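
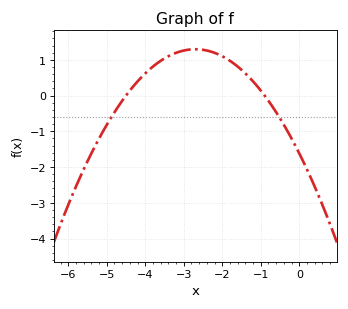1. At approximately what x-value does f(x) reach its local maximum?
-2.7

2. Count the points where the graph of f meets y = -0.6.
2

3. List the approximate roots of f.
-4.5, -0.9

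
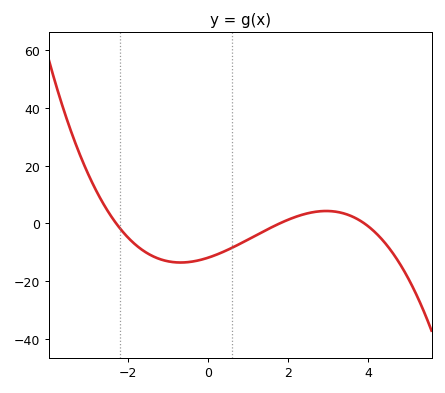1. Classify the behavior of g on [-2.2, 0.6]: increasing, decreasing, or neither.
neither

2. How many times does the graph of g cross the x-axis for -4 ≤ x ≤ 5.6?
3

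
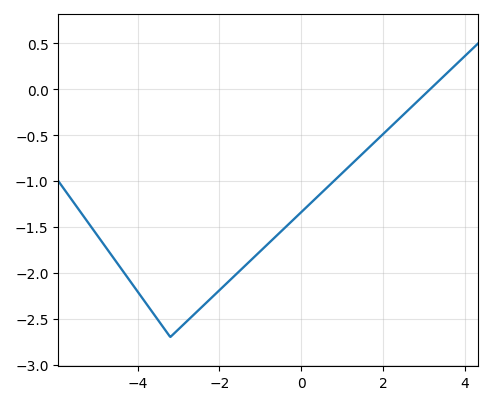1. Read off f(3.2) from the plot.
0.024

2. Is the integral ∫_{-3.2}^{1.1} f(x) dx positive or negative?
negative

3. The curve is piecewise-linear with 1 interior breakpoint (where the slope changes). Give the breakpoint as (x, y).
(-3.2, -2.7)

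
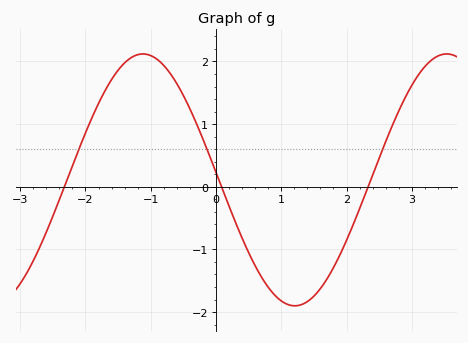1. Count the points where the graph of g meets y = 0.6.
3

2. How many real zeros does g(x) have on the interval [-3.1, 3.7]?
3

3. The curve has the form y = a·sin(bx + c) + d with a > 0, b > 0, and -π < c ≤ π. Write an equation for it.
y = 2.01sin(1.4x + 3.1) + 0.11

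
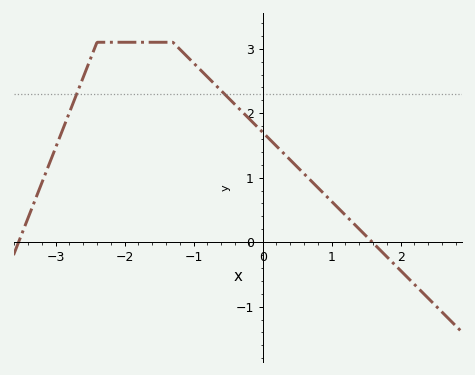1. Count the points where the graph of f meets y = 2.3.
2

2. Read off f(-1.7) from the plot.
3.1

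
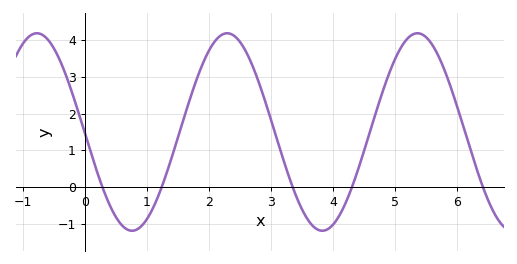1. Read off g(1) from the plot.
-0.867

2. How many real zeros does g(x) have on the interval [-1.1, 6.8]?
5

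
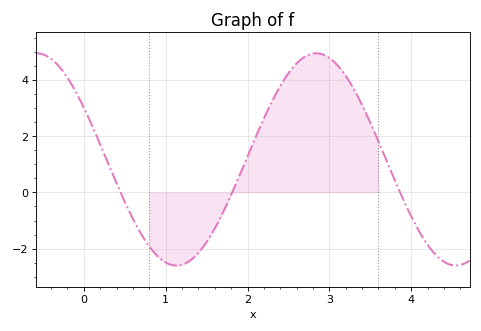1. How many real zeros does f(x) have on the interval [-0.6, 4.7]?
3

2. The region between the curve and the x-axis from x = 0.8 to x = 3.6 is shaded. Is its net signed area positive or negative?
positive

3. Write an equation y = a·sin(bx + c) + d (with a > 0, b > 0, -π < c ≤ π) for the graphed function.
y = 3.77sin(1.8x + 2.6) + 1.17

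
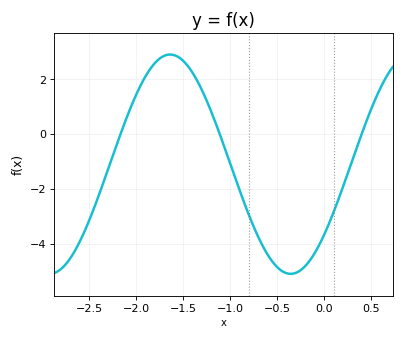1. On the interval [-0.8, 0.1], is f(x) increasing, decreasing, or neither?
neither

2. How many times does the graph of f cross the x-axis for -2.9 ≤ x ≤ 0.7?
3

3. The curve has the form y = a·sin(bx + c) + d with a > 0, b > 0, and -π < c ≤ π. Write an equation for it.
y = 4sin(2.45x - 0.692) - 1.09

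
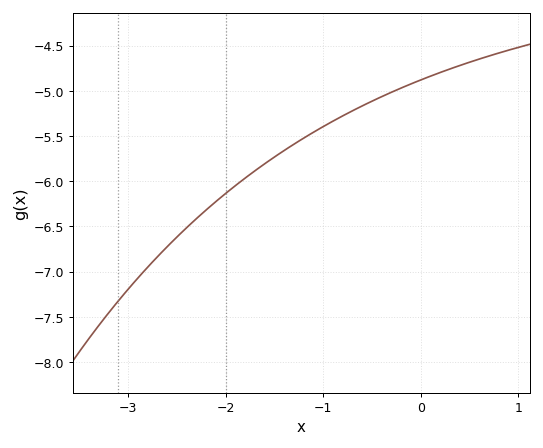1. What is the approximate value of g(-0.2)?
-4.95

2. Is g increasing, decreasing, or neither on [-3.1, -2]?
increasing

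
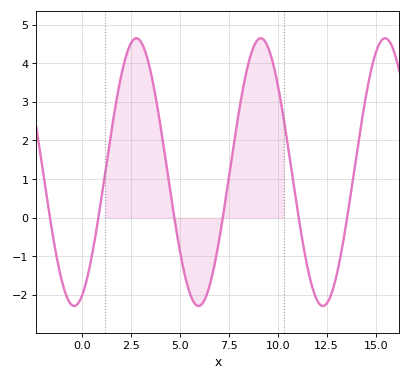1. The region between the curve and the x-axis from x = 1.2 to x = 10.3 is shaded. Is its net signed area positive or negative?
positive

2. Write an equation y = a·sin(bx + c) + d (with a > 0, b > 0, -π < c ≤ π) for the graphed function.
y = 3.47sin(0.99x - 1.2) + 1.18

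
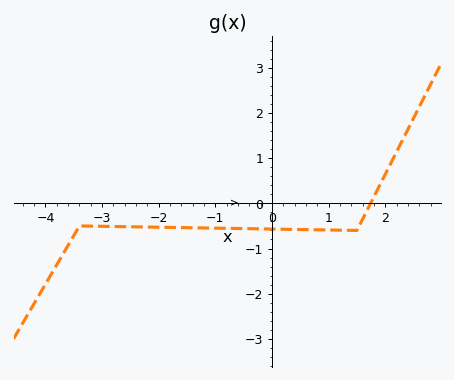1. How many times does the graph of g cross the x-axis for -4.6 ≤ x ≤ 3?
1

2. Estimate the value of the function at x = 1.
-0.59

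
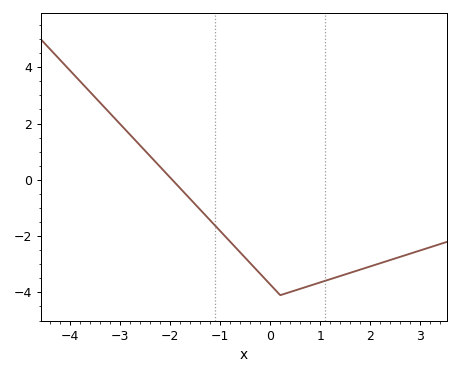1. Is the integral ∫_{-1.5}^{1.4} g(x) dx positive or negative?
negative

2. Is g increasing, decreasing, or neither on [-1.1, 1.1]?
neither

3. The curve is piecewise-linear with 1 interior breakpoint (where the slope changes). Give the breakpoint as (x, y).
(0.2, -4.1)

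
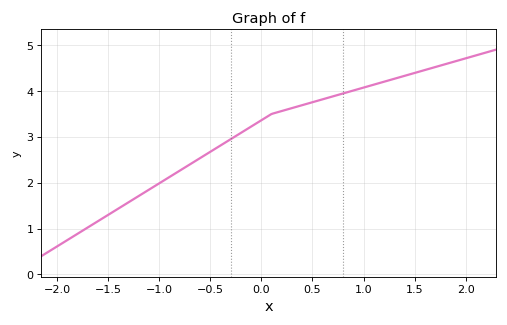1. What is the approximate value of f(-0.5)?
2.7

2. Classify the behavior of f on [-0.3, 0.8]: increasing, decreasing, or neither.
increasing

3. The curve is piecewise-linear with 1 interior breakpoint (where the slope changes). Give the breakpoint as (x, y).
(0.1, 3.5)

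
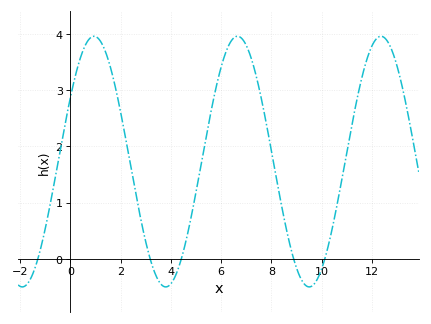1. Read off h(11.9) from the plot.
3.68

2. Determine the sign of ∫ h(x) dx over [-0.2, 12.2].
positive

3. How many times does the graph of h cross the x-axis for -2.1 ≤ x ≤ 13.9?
5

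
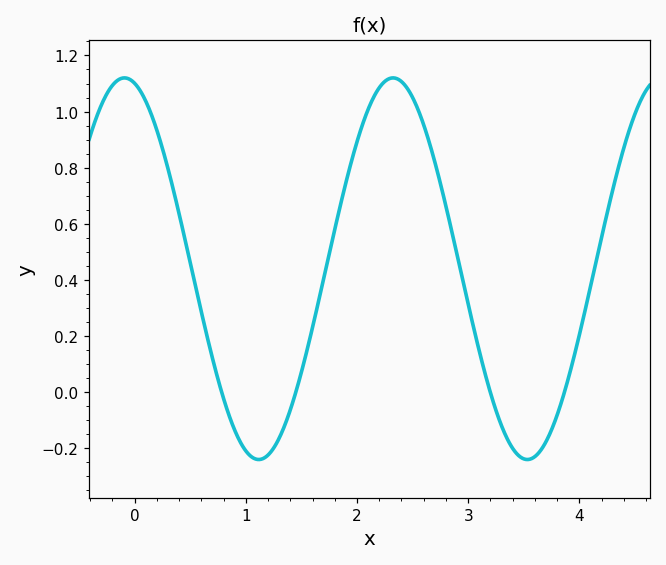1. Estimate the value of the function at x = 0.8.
-0.02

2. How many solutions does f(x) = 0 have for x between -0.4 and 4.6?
4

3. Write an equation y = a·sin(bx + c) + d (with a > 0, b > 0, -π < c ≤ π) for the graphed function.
y = 0.68sin(2.6x + 1.8) + 0.44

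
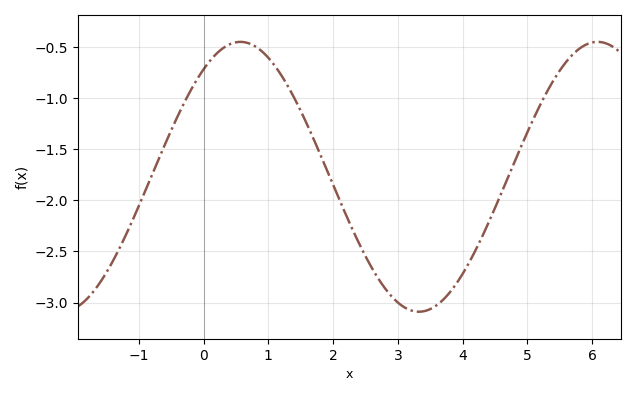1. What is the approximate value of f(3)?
-3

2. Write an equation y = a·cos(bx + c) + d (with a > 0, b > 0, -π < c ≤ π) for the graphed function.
y = 1.32cos(1.14x - 0.65) - 1.77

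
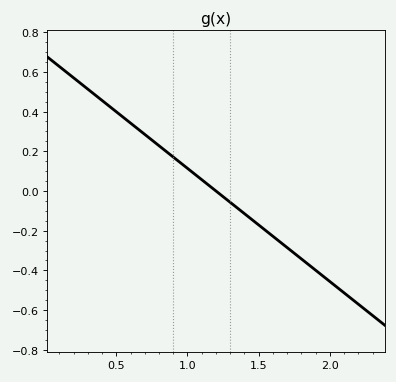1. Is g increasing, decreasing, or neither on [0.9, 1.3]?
decreasing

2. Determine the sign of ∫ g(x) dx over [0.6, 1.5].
positive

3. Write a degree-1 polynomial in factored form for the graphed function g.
y = -0.57(x - 1.2)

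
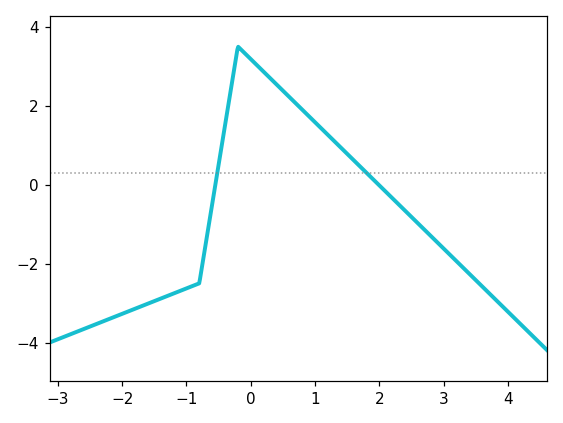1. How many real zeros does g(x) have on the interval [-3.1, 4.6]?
2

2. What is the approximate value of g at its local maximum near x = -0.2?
3.4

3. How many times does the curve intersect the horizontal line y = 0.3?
2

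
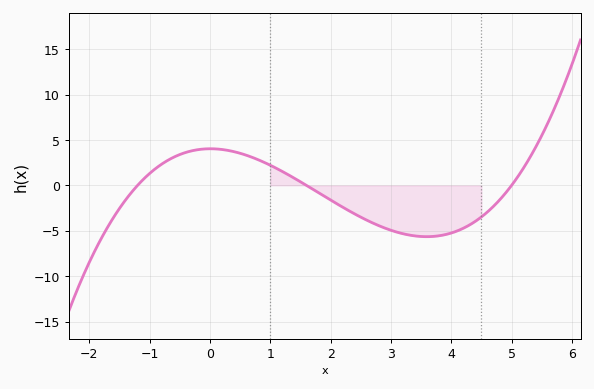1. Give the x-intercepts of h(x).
-1.2, 1.6, 5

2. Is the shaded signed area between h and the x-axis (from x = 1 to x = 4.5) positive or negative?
negative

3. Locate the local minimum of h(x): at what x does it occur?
3.6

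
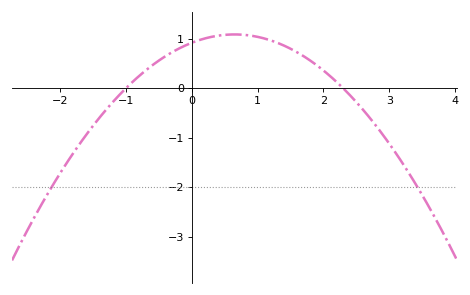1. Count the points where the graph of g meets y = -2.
2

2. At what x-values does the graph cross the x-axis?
-1, 2.3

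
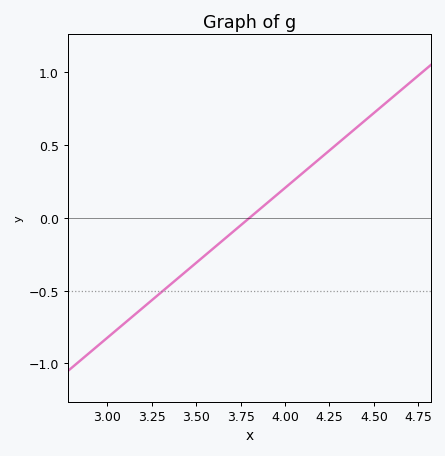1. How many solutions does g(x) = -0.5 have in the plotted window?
1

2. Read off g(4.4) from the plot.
0.6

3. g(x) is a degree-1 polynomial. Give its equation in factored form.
y = 1.03(x - 3.8)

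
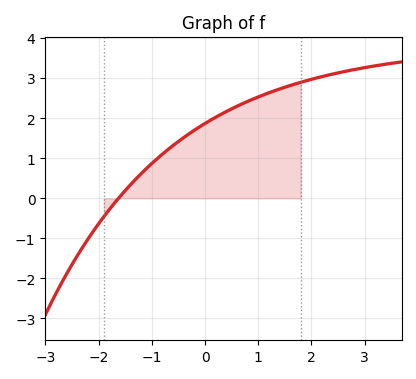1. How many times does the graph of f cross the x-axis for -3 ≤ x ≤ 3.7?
1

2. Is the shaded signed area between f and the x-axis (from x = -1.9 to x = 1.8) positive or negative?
positive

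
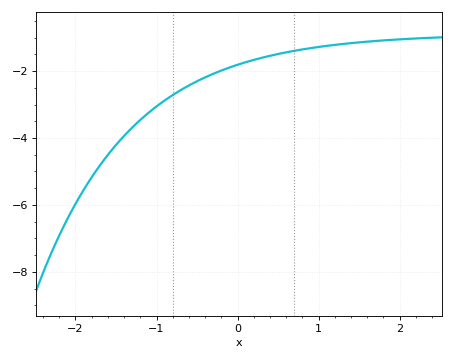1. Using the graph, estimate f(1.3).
-1.19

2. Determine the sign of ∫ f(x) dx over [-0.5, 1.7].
negative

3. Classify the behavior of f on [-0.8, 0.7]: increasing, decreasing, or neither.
increasing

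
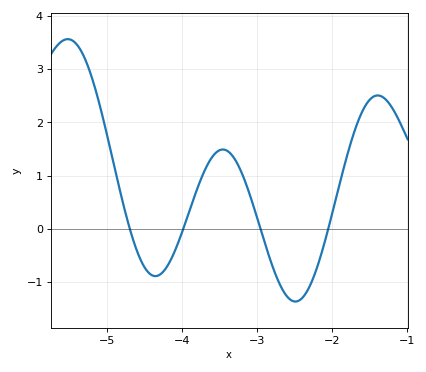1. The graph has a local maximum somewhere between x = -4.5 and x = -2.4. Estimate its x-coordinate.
-3.45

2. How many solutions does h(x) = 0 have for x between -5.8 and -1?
4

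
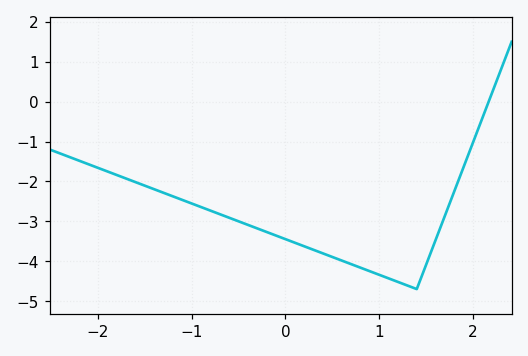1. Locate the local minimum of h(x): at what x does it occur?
1.4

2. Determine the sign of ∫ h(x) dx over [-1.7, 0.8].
negative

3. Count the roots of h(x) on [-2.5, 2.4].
1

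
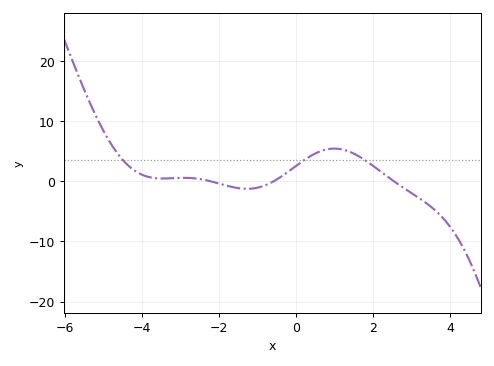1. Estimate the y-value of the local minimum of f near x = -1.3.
-1.24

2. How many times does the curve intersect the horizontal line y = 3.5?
3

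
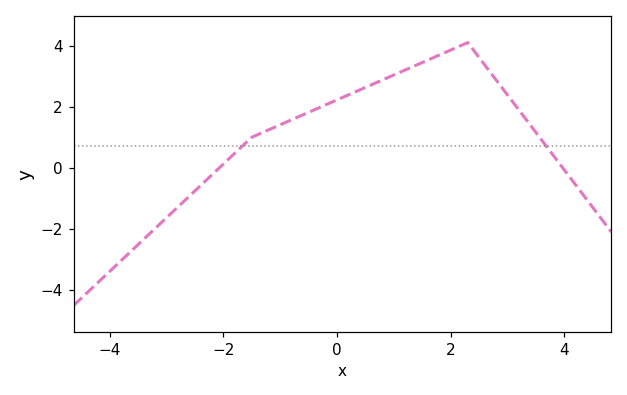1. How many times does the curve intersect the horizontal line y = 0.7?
2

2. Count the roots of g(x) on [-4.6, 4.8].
2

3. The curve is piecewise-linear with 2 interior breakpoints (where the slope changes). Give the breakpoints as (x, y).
(-1.5, 1); (2.3, 4.1)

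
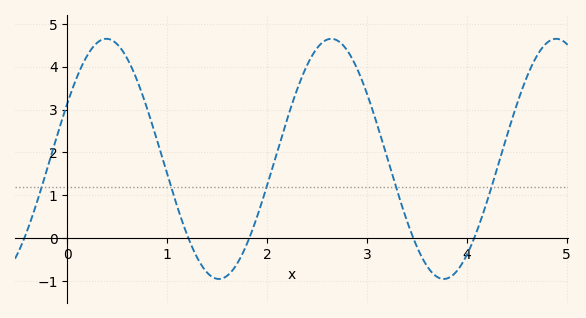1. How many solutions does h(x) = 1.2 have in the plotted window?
5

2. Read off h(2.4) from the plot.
4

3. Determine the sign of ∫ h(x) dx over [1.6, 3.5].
positive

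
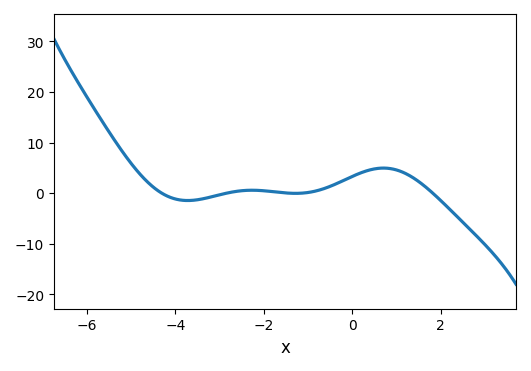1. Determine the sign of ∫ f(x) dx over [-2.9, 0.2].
positive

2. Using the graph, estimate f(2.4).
-4.85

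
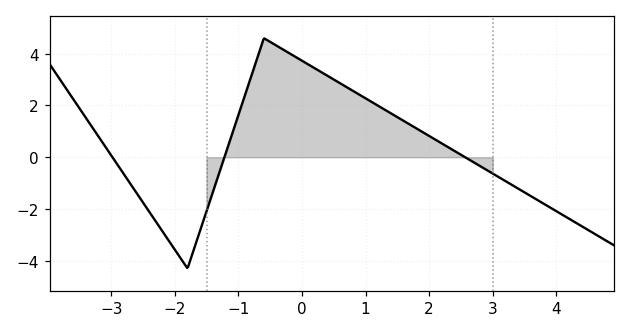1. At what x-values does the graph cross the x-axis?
-2.98, -1.22, 2.57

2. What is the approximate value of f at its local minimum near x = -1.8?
-4.3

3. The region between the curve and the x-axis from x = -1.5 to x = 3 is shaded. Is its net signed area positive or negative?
positive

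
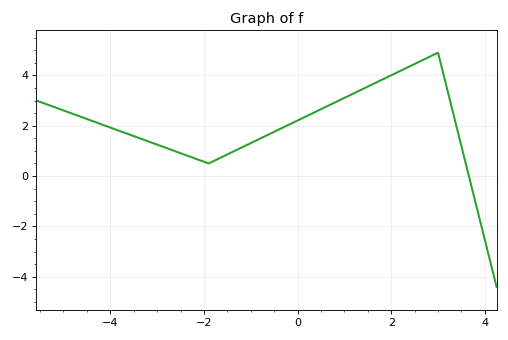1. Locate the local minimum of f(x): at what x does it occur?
-1.8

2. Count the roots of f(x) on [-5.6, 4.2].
1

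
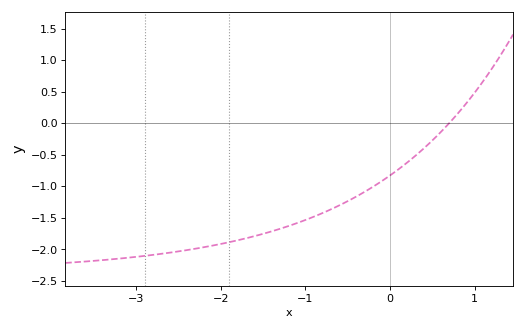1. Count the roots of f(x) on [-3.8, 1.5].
1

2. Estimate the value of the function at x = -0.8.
-1.43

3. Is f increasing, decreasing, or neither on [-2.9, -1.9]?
increasing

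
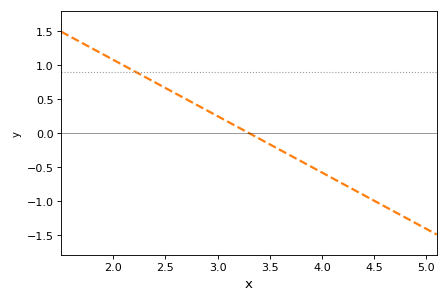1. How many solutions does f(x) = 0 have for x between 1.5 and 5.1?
1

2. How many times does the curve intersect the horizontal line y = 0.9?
1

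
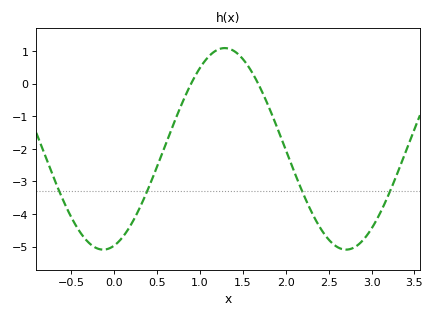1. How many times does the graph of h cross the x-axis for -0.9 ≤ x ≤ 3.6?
2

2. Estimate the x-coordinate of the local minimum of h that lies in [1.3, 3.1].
2.7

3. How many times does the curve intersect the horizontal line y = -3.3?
4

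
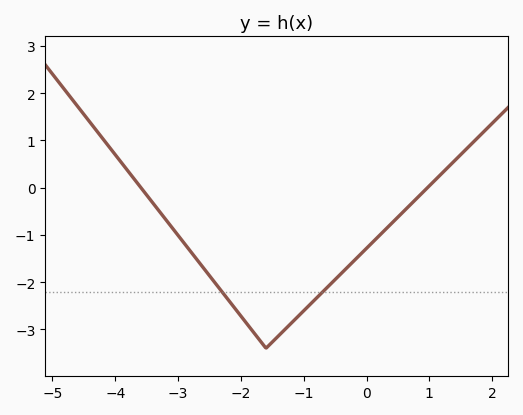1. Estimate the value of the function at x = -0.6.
-2.08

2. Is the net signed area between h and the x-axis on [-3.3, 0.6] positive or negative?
negative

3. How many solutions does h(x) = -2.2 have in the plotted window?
2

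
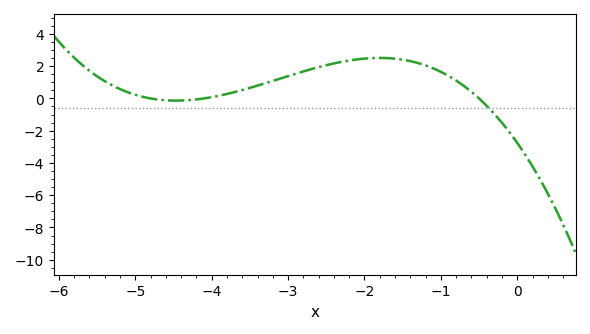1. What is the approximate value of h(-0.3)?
-0.958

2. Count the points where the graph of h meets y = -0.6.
1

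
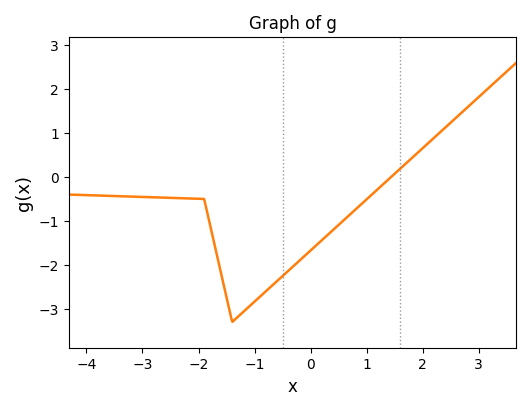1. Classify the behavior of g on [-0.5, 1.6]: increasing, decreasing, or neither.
increasing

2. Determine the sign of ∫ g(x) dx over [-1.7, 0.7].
negative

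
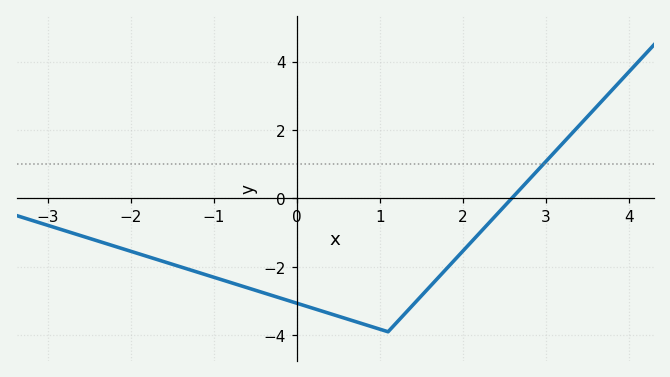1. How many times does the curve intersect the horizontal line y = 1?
1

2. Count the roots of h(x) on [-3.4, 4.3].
1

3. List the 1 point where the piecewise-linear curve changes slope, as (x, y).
(1.1, -3.9)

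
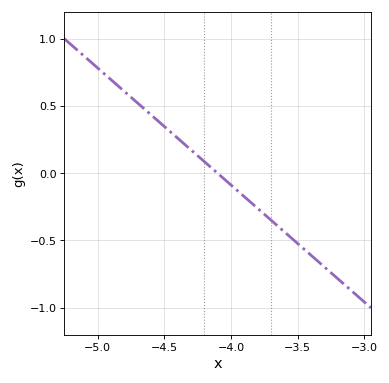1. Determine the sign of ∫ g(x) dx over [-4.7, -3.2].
negative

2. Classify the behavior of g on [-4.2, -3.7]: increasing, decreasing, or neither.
decreasing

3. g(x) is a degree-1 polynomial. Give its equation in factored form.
y = -0.87(x + 4.1)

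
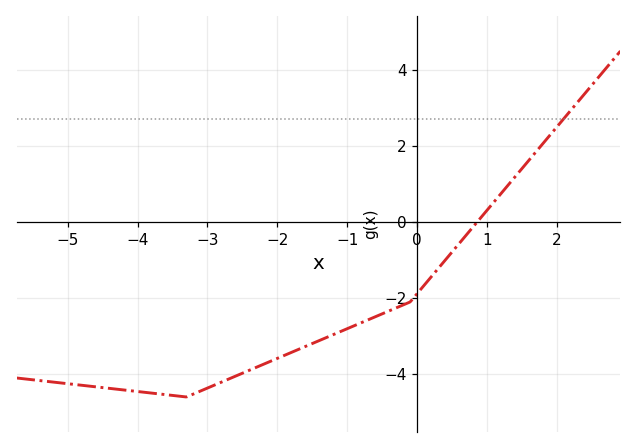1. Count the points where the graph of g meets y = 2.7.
1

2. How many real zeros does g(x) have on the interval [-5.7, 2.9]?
1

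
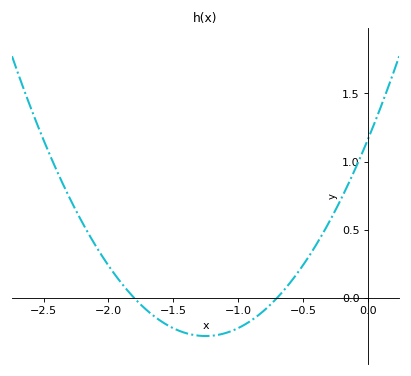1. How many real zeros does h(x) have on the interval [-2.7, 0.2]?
2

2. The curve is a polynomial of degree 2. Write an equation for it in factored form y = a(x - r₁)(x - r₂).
y = 0.92(x + 1.8)(x + 0.7)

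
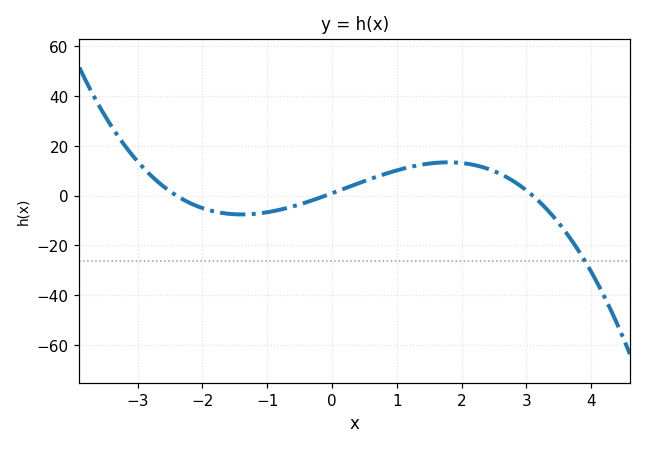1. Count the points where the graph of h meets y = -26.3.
1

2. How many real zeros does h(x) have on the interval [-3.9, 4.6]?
3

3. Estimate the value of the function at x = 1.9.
14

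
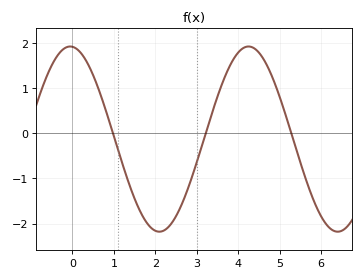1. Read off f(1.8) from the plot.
-2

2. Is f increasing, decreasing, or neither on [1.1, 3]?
neither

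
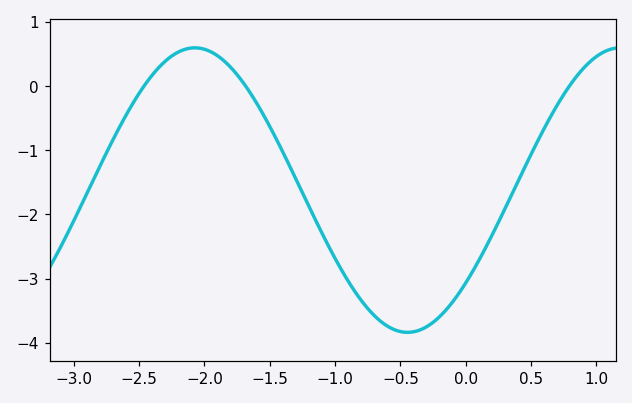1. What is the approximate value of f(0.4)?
-1.5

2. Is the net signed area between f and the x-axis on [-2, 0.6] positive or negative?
negative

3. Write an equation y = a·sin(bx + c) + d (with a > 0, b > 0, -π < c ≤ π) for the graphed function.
y = 2.22sin(1.9x - 0.71) - 1.62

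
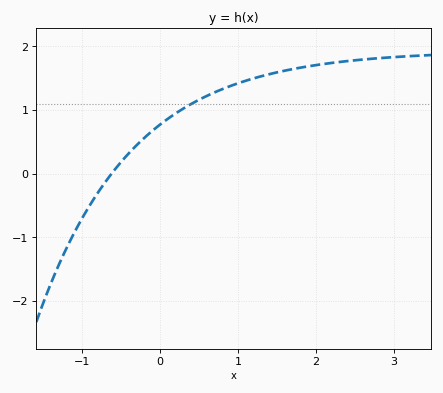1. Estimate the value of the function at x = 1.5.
1.6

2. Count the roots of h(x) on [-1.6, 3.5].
1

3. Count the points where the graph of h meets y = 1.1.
1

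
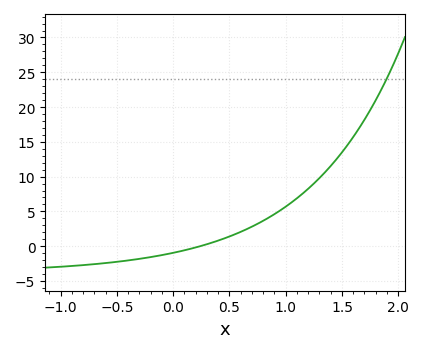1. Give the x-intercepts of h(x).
0.241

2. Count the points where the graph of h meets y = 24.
1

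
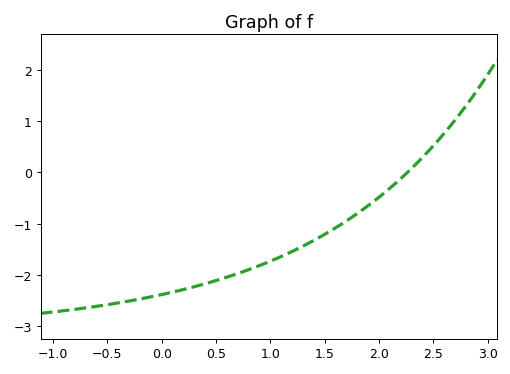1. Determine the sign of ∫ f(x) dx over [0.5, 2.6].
negative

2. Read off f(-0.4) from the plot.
-2.5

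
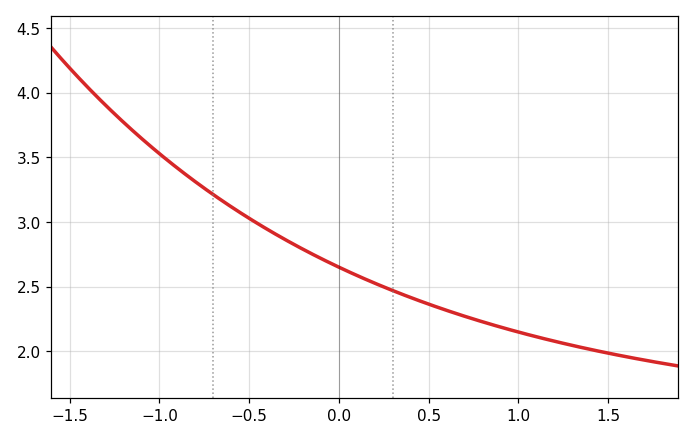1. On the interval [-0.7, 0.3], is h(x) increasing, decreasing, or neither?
decreasing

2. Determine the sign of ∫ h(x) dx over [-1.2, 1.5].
positive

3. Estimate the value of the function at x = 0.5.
2.36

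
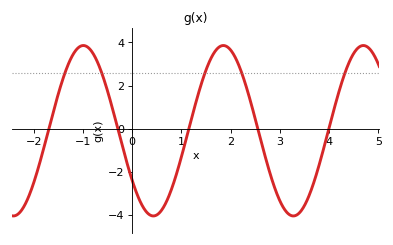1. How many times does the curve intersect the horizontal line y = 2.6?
5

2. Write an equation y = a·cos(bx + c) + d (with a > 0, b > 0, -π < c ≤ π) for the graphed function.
y = 3.95cos(2.2x + 2.2) - 0.09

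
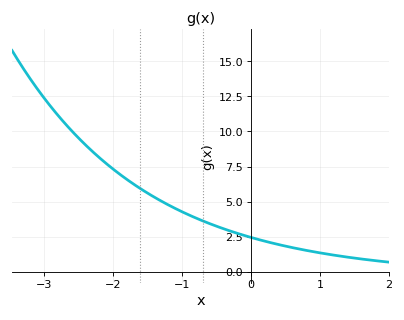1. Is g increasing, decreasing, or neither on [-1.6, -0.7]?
decreasing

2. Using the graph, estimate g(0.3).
2.06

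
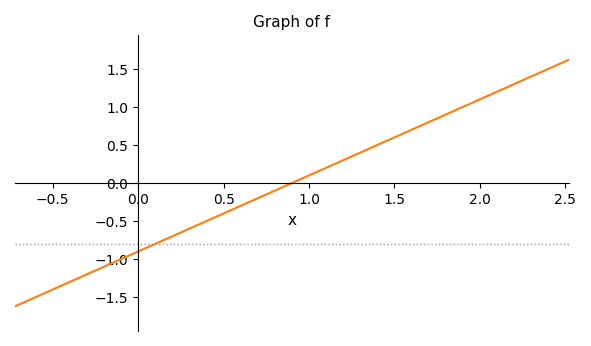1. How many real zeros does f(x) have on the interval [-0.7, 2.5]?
1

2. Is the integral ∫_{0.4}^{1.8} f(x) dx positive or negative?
positive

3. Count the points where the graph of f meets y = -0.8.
1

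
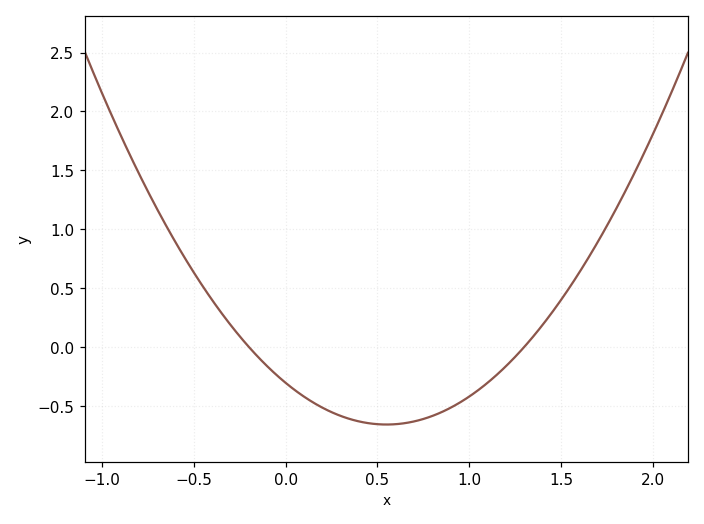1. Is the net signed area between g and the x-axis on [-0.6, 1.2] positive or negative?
negative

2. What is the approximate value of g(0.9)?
-0.5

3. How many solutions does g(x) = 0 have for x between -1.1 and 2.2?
2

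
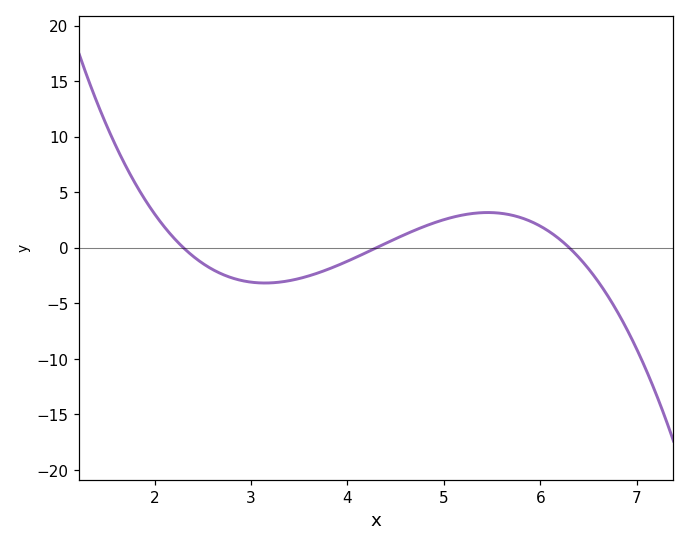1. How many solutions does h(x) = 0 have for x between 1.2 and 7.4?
3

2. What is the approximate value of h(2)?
3.06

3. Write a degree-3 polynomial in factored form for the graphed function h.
y = -1.03(x - 2.3)(x - 4.3)(x - 6.3)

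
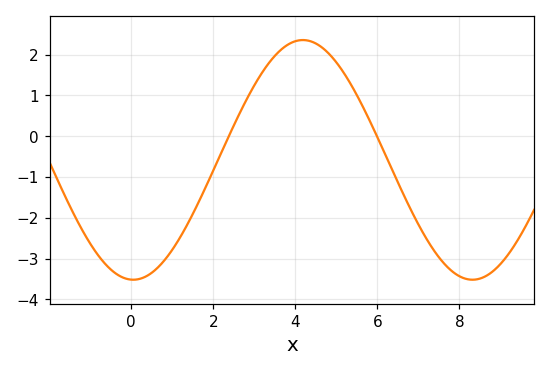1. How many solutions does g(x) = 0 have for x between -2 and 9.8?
2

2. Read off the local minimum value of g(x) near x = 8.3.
-3.5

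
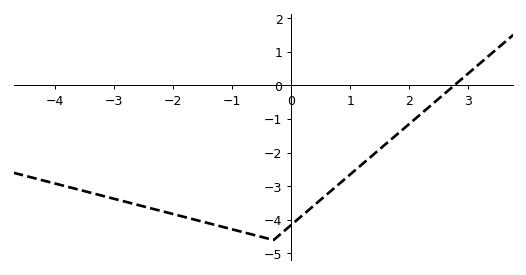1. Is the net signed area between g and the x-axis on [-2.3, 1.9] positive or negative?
negative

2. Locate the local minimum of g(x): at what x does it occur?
-0.303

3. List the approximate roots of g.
2.76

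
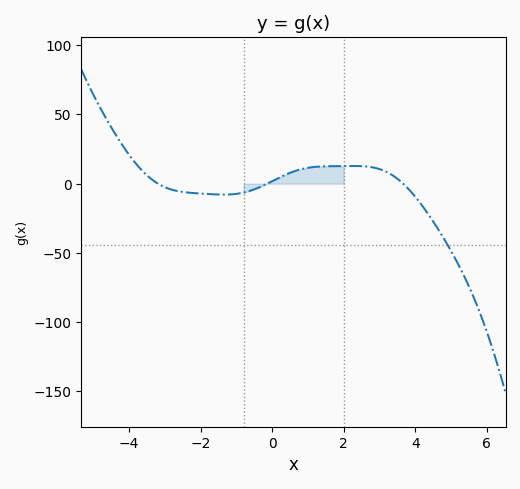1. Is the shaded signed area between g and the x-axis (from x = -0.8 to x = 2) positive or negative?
positive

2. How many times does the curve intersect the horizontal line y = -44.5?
1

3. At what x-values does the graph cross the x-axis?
-3.2, -0.2, 3.6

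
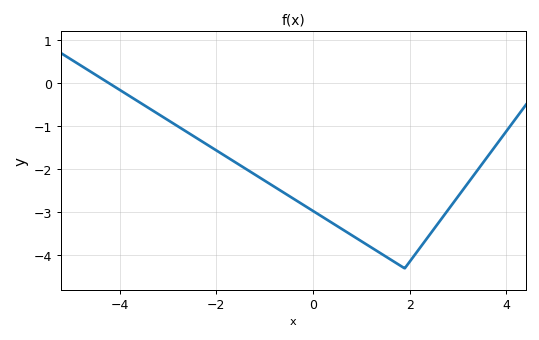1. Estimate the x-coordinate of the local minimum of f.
1.9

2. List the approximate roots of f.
-4.22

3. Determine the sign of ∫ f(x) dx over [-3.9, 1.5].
negative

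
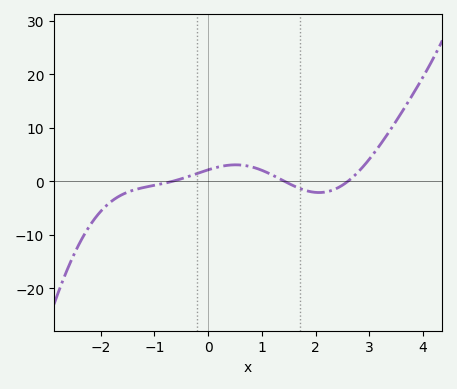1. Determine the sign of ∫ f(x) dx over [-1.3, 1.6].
positive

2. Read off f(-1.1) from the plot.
-1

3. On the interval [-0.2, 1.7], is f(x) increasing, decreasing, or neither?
neither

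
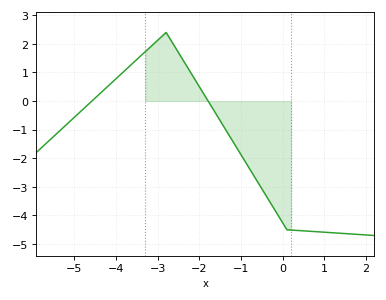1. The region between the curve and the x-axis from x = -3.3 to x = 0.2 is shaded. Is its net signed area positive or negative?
negative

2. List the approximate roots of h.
-4.58, -1.79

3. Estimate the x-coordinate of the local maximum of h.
-2.8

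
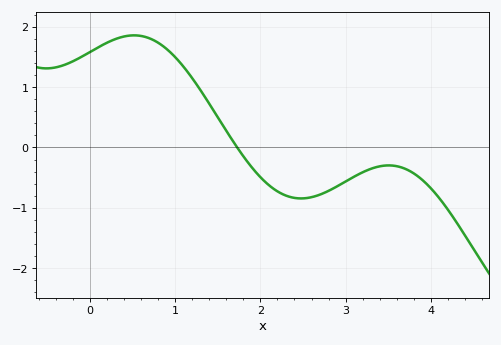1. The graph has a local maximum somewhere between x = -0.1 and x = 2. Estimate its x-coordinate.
0.516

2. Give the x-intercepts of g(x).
1.73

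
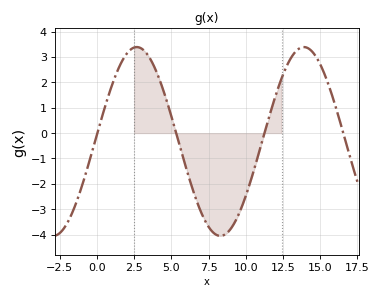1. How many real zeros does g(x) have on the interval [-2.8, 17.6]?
4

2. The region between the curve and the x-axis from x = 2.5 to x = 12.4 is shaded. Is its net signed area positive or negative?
negative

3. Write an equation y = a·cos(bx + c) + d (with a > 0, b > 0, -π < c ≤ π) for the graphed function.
y = 3.72cos(0.56x - 1.5) - 0.33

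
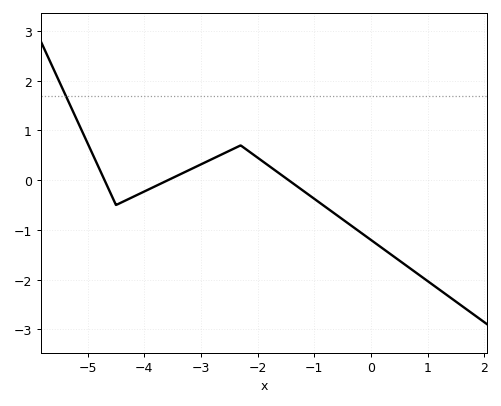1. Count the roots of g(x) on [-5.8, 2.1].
3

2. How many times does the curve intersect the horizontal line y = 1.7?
1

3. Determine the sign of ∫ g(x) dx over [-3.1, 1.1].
negative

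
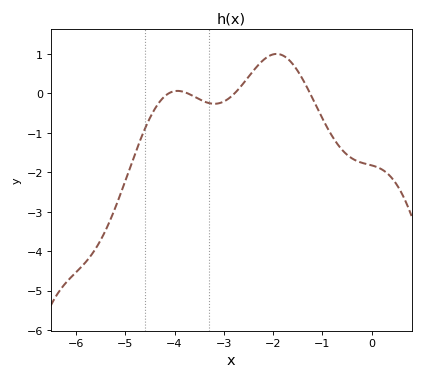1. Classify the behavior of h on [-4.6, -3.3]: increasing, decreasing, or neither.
neither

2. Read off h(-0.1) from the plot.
-1.8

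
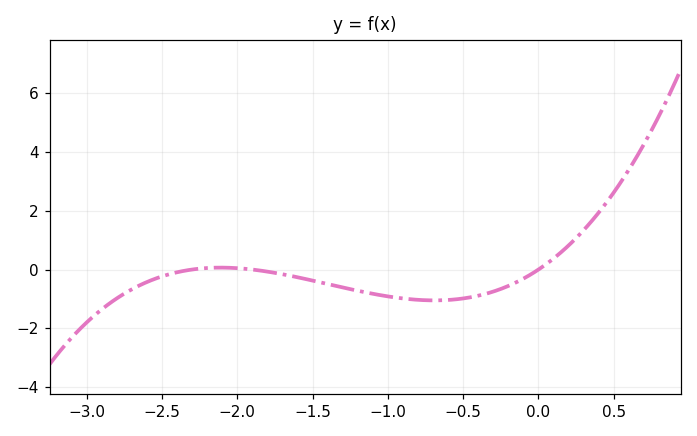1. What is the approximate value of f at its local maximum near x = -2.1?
0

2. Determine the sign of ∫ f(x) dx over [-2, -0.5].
negative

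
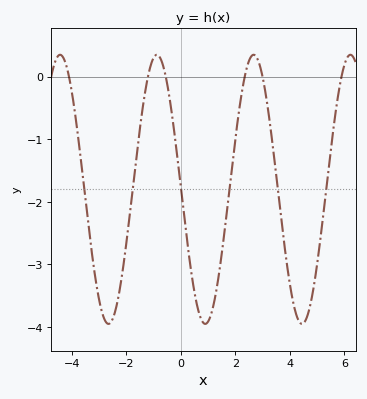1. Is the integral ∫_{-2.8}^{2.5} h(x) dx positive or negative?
negative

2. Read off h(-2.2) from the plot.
-3.3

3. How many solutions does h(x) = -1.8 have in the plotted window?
6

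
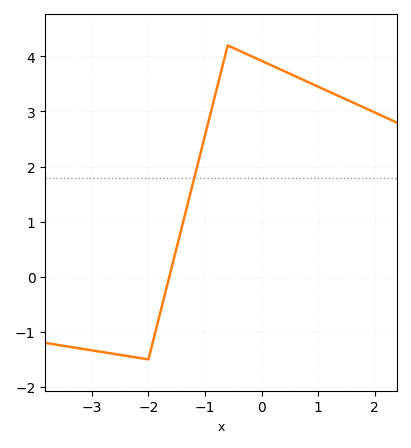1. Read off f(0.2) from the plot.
3.8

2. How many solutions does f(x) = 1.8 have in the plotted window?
1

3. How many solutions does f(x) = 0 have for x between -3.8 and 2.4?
1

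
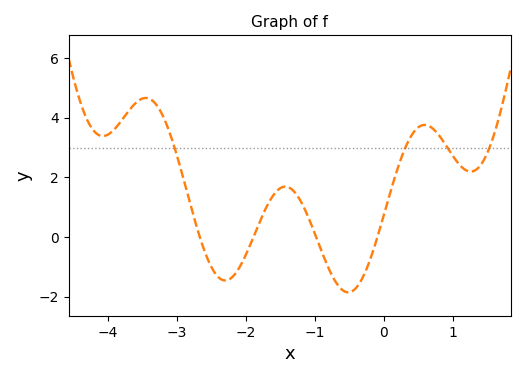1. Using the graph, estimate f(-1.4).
1.6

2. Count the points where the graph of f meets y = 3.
4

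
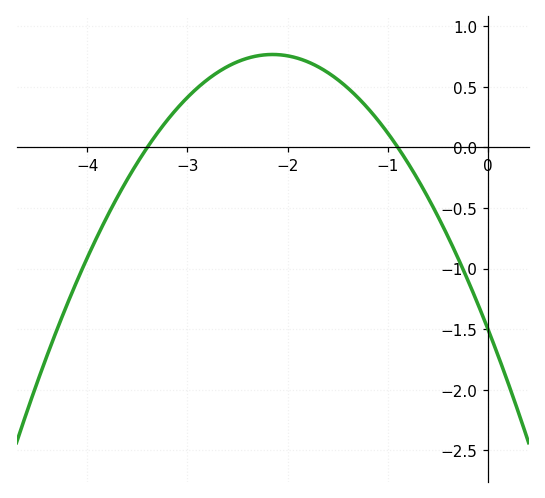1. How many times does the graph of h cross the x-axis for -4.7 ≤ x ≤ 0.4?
2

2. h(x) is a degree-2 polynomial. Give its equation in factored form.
y = -0.49(x + 3.4)(x + 0.9)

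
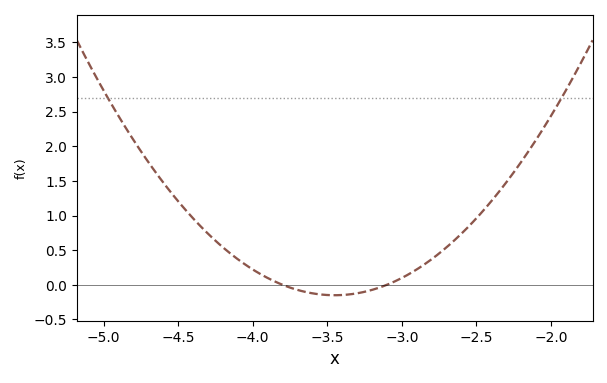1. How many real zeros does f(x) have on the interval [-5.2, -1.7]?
2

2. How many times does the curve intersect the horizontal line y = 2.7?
2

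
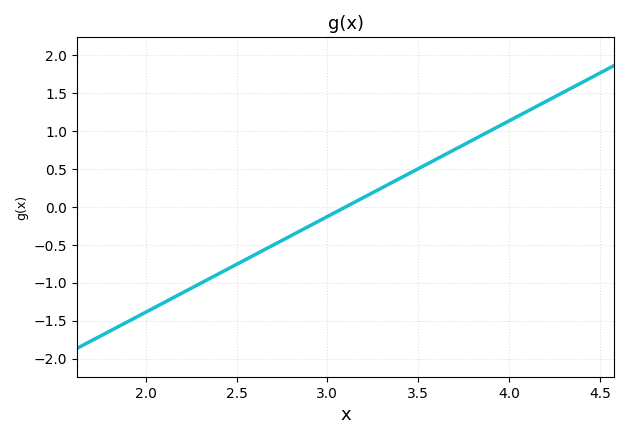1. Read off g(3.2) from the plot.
0.126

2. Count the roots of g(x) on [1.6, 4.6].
1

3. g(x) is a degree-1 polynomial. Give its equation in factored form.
y = 1.26(x - 3.1)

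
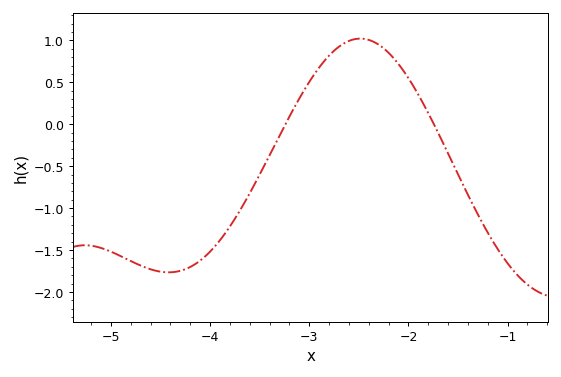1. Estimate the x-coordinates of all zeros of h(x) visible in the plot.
-3.24, -1.74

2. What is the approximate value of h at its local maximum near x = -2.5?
1.02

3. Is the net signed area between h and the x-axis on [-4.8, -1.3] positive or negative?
negative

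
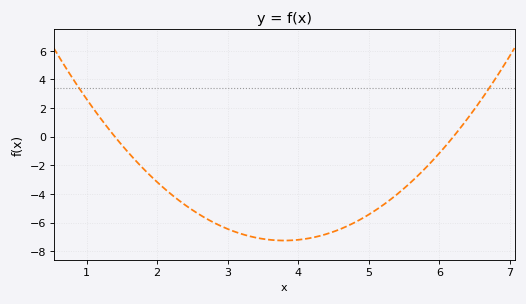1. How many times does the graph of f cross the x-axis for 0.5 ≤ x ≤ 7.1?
2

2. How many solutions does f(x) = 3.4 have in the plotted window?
2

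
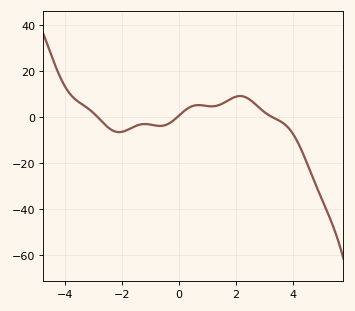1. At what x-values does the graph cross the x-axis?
-2.8, 0, 3.2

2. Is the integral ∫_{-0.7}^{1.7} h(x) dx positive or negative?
positive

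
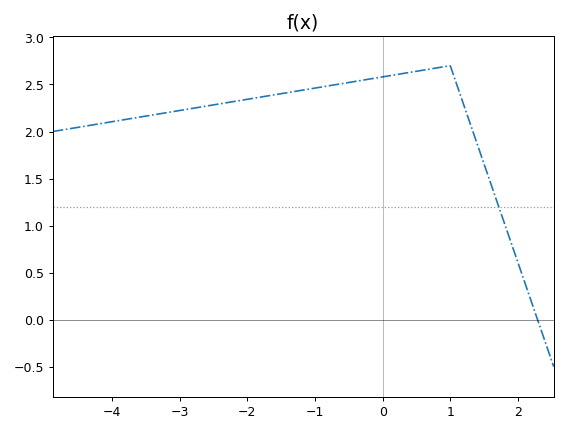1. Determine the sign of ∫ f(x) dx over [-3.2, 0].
positive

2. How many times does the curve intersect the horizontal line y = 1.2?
1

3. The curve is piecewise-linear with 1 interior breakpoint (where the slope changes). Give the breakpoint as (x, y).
(1, 2.7)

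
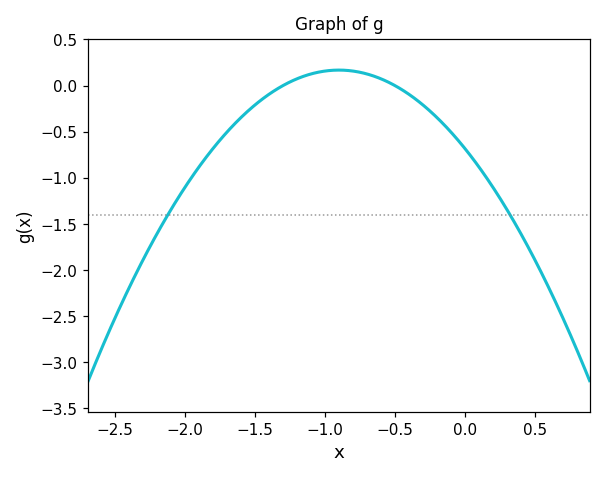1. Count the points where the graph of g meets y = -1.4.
2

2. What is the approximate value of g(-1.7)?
-0.504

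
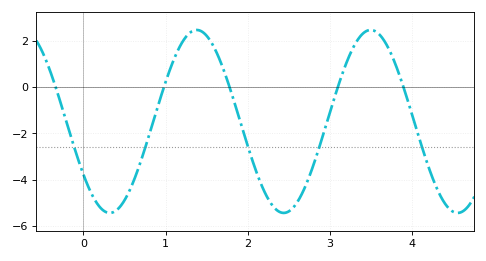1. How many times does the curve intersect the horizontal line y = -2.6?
5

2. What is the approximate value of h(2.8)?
-3.34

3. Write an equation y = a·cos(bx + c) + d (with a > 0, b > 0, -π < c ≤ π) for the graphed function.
y = 3.95cos(2.97x + 2.19) - 1.48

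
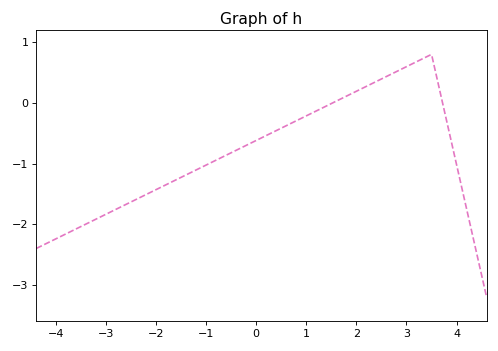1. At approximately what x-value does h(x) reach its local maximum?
3.5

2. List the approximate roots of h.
1.53, 3.72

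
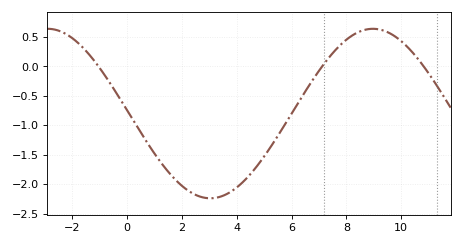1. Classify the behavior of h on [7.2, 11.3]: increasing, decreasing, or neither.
neither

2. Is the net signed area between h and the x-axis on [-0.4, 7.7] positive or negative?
negative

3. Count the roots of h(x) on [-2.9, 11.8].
3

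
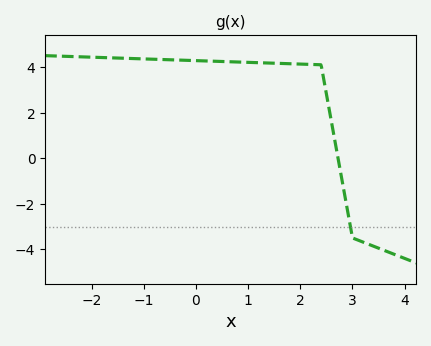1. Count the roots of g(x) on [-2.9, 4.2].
1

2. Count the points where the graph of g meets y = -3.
1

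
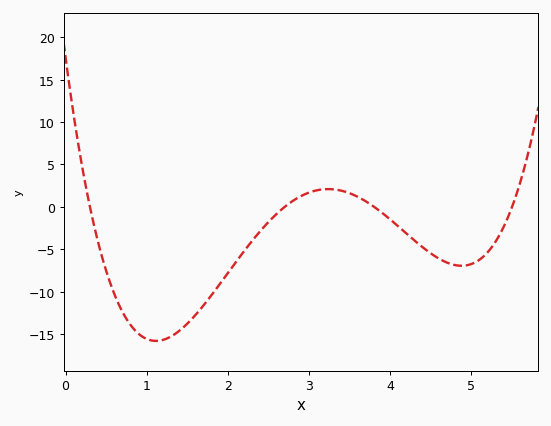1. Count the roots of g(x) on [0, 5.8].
4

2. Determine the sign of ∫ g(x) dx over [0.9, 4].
negative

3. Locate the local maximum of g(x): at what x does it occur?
3.23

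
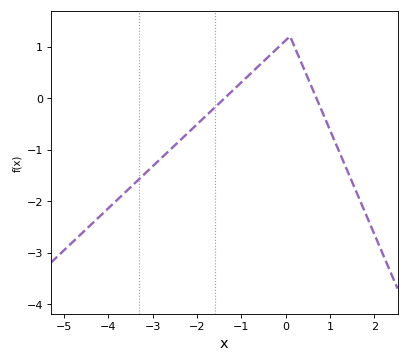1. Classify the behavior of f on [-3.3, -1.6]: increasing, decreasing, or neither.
increasing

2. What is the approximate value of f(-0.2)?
1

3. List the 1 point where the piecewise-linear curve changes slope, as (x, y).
(0.1, 1.2)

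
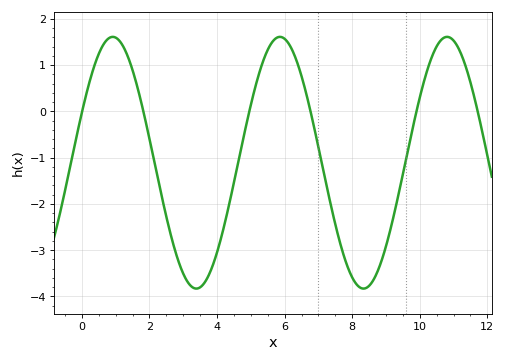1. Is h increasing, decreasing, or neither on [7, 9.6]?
neither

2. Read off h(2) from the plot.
-0.6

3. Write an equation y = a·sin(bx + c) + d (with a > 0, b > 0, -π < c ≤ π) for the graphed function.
y = 2.72sin(1.3x + 0.41) - 1.11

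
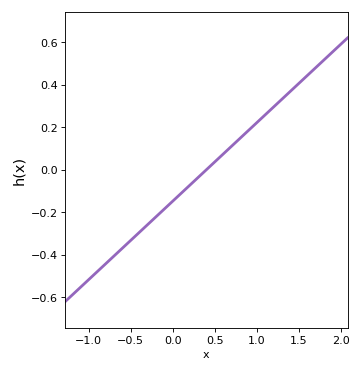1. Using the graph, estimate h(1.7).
0.48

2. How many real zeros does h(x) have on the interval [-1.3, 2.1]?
1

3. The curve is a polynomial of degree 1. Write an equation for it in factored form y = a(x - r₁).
y = 0.37(x - 0.4)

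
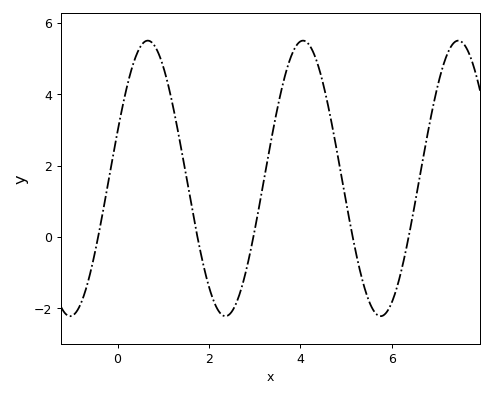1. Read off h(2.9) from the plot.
-0.4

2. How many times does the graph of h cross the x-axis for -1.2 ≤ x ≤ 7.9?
5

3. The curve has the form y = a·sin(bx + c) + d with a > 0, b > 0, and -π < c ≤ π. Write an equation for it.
y = 3.86sin(1.9x + 0.35) + 1.64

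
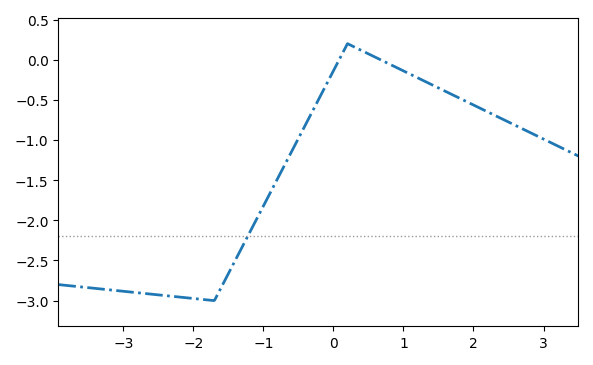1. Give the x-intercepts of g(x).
0.1, 0.7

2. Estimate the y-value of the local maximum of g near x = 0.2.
0.2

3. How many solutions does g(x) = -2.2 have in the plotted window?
1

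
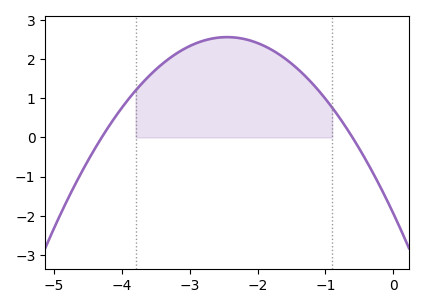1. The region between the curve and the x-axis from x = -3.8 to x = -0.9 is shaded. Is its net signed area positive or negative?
positive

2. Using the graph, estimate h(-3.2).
2.1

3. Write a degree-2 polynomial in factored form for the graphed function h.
y = -0.75(x + 4.3)(x + 0.6)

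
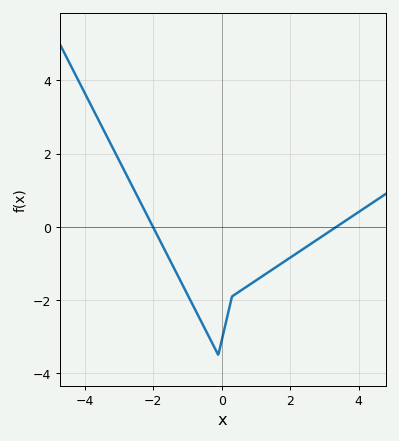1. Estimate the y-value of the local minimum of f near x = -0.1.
-3.5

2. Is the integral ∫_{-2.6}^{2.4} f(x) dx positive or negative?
negative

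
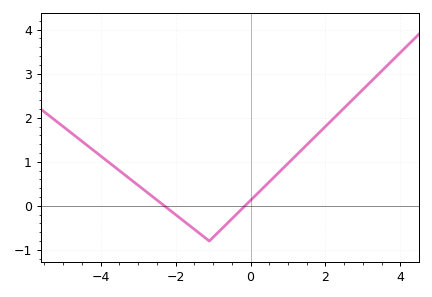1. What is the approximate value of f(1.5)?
1.4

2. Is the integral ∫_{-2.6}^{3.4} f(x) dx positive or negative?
positive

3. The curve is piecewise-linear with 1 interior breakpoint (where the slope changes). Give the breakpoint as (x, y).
(-1.1, -0.8)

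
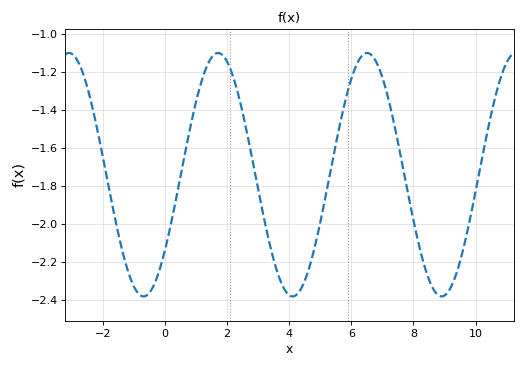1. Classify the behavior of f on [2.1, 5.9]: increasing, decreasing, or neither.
neither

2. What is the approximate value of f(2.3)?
-1.28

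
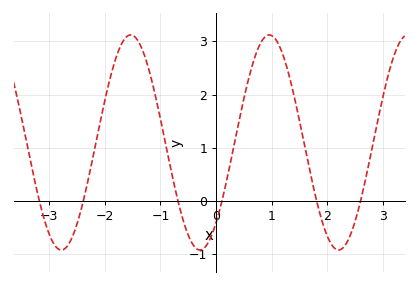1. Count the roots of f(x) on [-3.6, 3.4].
6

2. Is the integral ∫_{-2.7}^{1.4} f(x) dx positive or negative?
positive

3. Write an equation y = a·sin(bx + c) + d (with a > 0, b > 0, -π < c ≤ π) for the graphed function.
y = 2.02sin(2.52x - 0.842) + 1.1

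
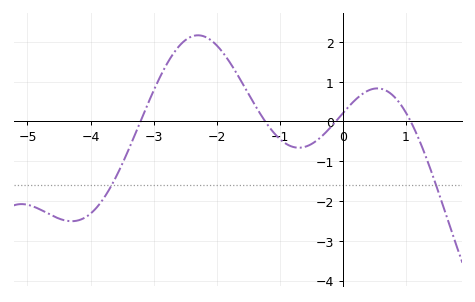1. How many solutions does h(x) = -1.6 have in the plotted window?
2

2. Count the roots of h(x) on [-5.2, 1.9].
4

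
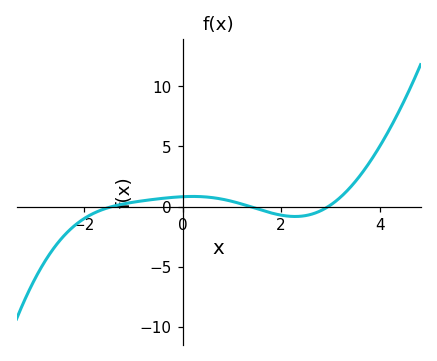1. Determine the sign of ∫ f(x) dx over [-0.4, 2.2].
positive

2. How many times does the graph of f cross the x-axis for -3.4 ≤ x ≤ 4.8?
3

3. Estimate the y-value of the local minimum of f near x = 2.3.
-0.827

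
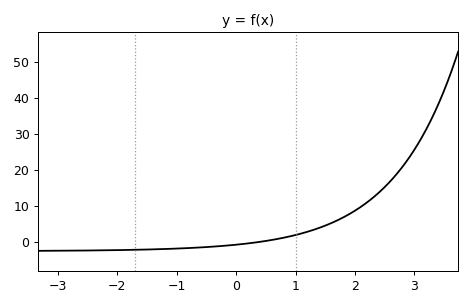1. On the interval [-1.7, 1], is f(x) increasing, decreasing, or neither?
increasing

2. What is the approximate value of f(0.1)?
-0.688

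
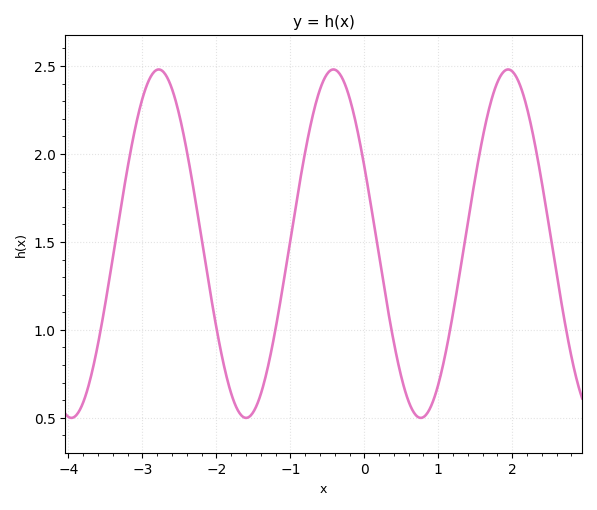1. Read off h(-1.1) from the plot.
1.25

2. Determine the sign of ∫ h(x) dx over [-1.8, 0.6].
positive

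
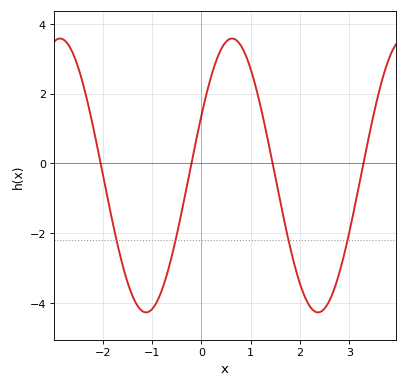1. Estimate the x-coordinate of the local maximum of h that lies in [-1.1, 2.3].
0.621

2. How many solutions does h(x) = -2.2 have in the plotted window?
4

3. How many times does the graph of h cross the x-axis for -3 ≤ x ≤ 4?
4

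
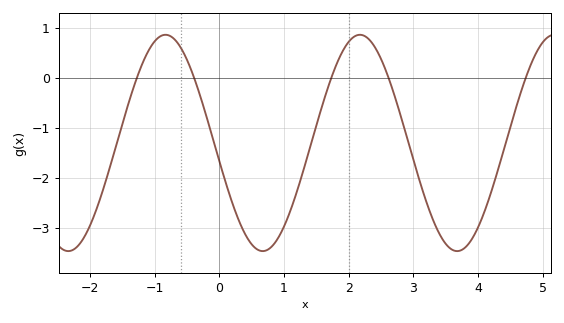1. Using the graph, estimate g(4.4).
-1.43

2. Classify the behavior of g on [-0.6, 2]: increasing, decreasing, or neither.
neither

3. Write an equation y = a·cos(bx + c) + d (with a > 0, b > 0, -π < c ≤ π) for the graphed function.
y = 2.16cos(2.09x + 1.74) - 1.3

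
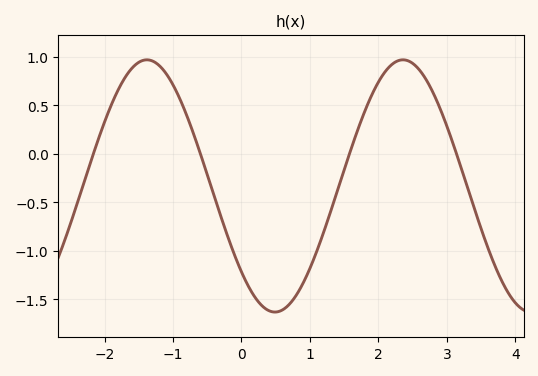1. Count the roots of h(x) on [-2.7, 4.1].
4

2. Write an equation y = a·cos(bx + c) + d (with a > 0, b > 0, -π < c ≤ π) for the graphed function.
y = 1.3cos(1.7x + 2.3) - 0.33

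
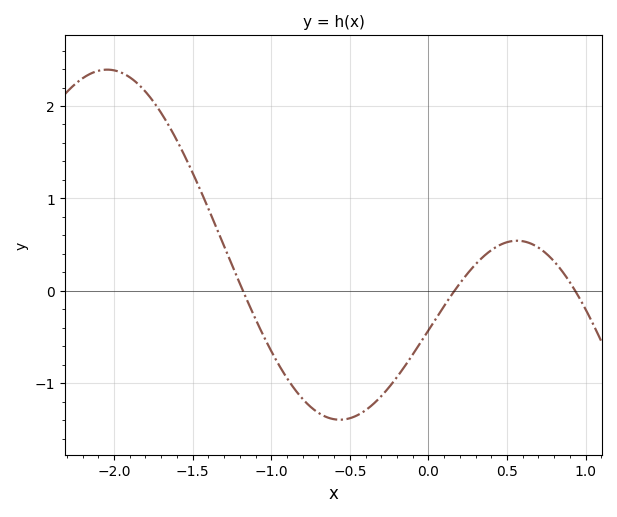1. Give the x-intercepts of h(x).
-1.18, 0.165, 0.934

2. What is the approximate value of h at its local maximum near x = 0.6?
0.542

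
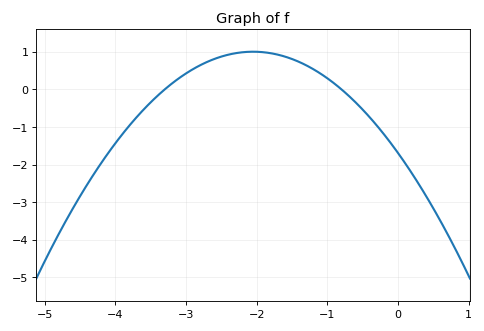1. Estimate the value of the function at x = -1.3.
0.6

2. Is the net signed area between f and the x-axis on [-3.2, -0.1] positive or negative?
positive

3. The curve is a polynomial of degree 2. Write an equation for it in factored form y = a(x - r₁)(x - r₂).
y = -0.64(x + 3.3)(x + 0.8)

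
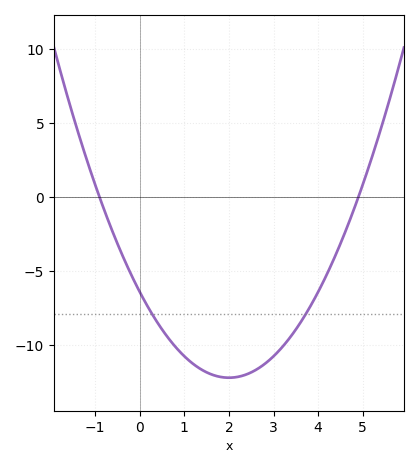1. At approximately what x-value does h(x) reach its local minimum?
2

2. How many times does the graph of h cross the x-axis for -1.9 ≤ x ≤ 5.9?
2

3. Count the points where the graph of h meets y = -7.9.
2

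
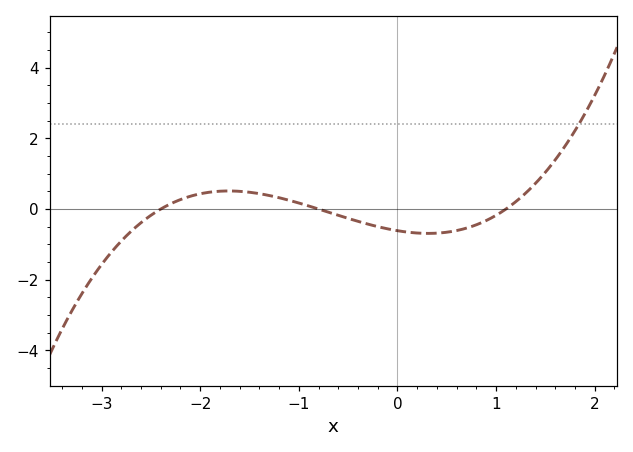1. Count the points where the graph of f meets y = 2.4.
1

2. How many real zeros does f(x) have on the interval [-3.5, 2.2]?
3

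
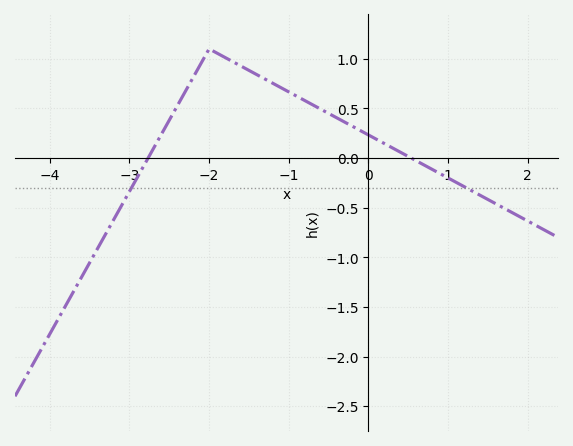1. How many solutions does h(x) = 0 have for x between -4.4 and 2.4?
2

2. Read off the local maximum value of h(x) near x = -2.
1.1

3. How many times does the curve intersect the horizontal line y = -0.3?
2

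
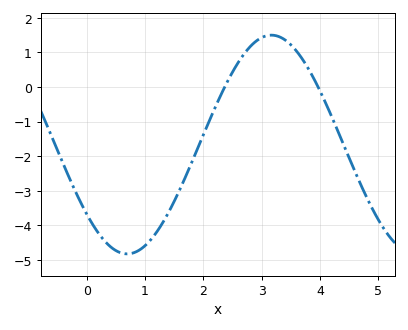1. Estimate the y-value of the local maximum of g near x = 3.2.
1.5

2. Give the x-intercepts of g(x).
2.4, 4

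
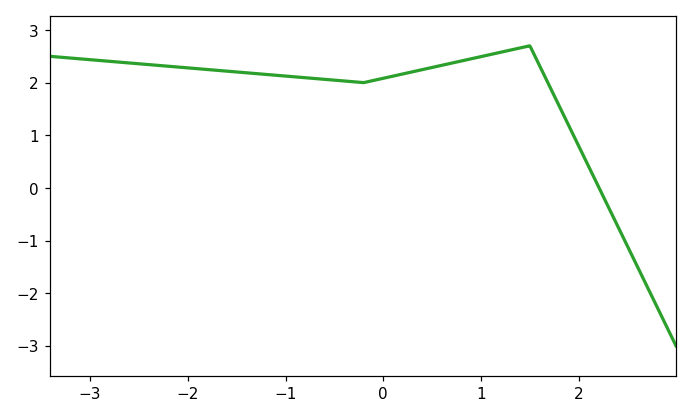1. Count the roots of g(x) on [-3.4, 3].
1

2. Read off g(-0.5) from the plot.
2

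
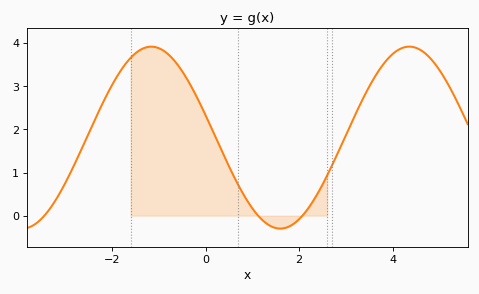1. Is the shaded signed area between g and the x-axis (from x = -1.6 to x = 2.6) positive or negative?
positive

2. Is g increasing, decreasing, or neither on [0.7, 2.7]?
neither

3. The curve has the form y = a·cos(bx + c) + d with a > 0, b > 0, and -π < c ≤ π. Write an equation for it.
y = 2.11cos(1.1x + 1.3) + 1.81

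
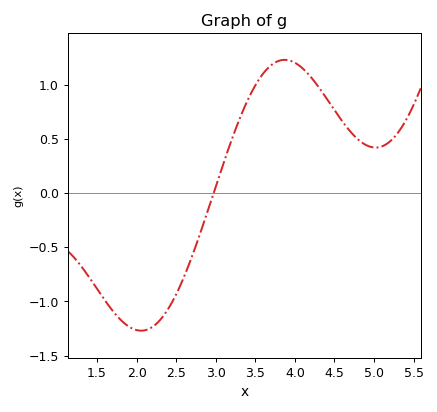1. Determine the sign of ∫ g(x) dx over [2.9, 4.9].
positive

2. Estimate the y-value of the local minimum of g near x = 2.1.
-1.25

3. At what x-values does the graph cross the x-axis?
3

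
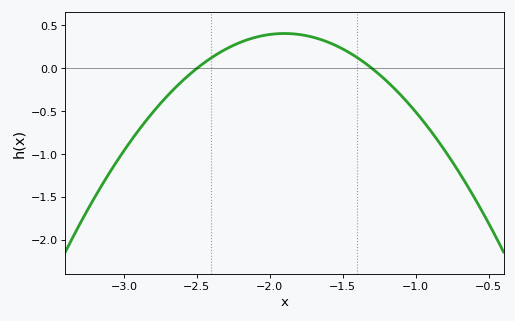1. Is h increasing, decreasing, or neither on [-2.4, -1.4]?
neither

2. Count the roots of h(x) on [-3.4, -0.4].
2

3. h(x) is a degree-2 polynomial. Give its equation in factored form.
y = -1.13(x + 2.5)(x + 1.3)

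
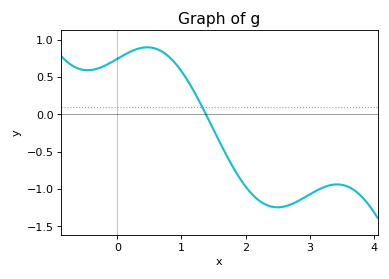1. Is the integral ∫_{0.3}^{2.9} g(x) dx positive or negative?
negative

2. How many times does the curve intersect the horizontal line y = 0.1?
1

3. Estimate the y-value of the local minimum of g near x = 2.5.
-1.25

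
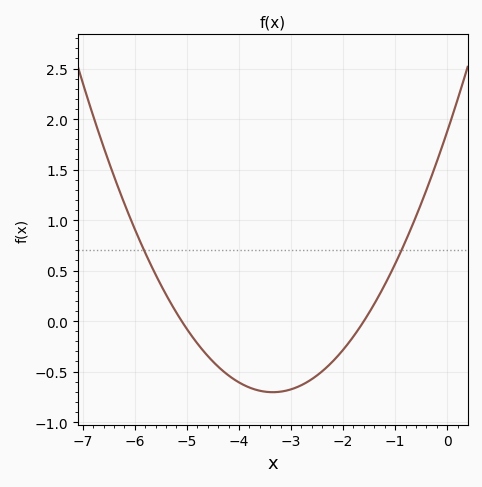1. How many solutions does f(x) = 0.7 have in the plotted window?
2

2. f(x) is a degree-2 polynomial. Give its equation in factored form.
y = 0.23(x + 5.1)(x + 1.6)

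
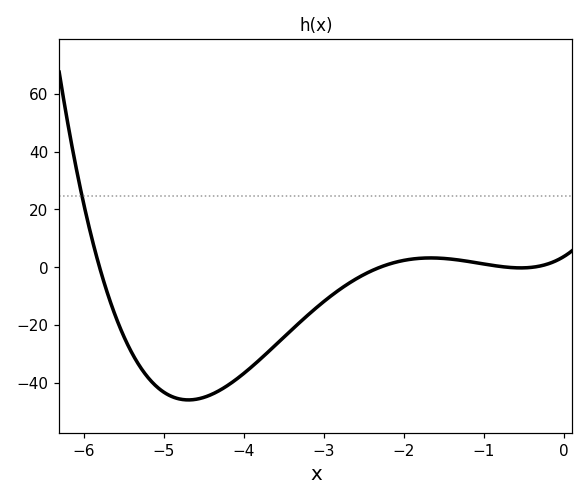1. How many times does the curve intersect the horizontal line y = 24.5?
1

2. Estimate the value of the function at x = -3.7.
-30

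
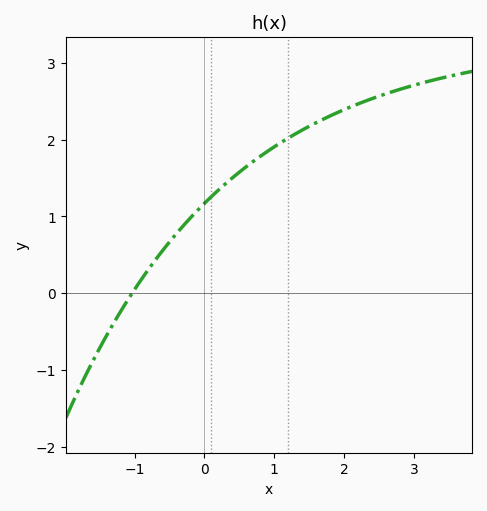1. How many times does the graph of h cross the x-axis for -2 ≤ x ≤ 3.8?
1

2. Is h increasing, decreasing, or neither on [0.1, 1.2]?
increasing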